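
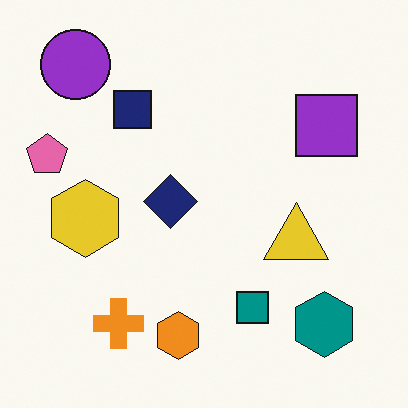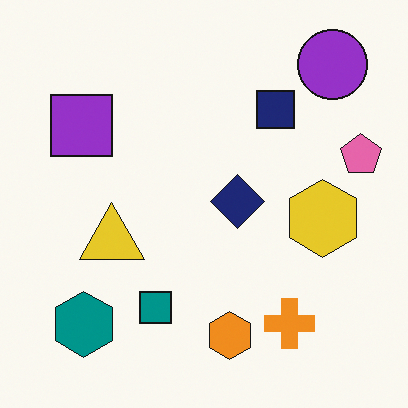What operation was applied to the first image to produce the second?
The image was flipped horizontally (left ↔ right).

The pink pentagon is in the left of the first image and the right of the second — shapes on opposite sides of the vertical midline have swapped in a mirror flip.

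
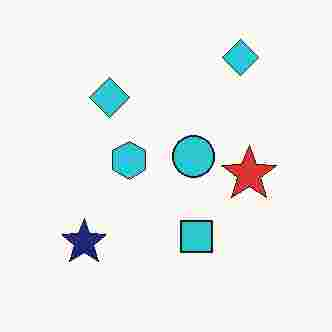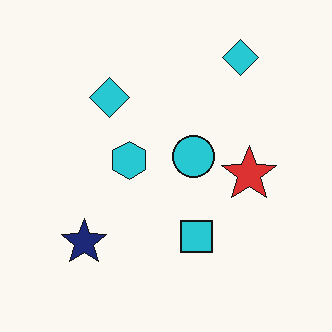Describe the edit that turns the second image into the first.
It was heavily JPEG-compressed with obvious blocking artifacts.

Blocky 8×8 compression artifacts appear around shape edges and the flat background shows ringing — characteristic JPEG degradation.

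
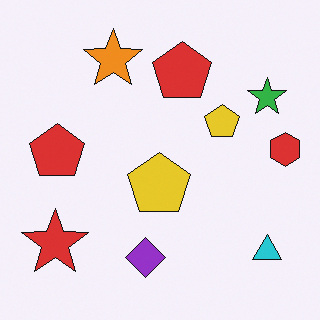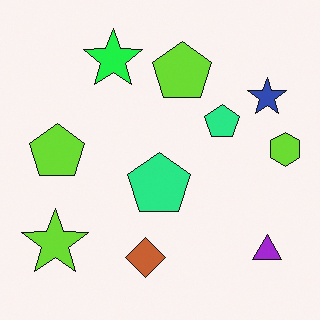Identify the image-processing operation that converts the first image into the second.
This is the original image hue-shifted noticeably.

Every shape's color has rotated by the same amount around the hue wheel — a uniform hue shift.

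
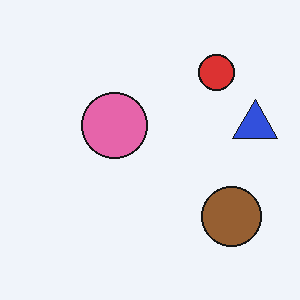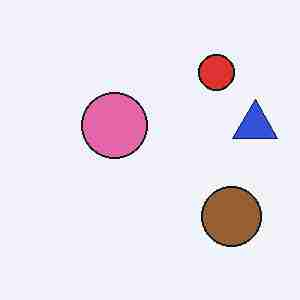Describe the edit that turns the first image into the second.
The second image is the first degraded with heavy JPEG compression.

Blocky 8×8 compression artifacts appear around shape edges and the flat background shows ringing — characteristic JPEG degradation.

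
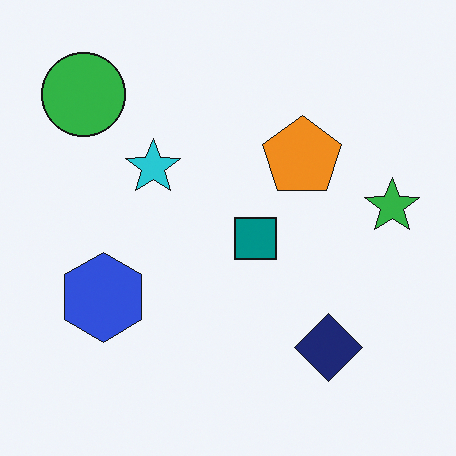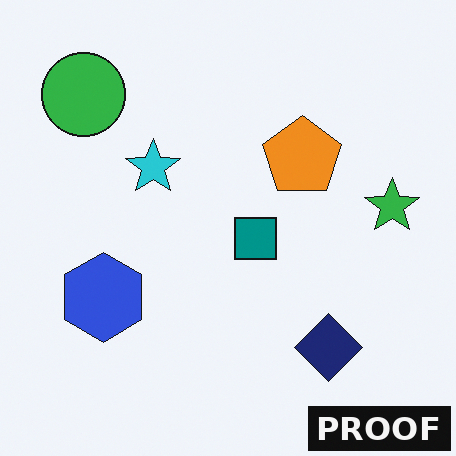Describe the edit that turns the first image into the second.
The second image is the first watermarked with the text "PROOF" in the lower-right corner.

A dark label reading "PROOF" appears in the lower-right corner.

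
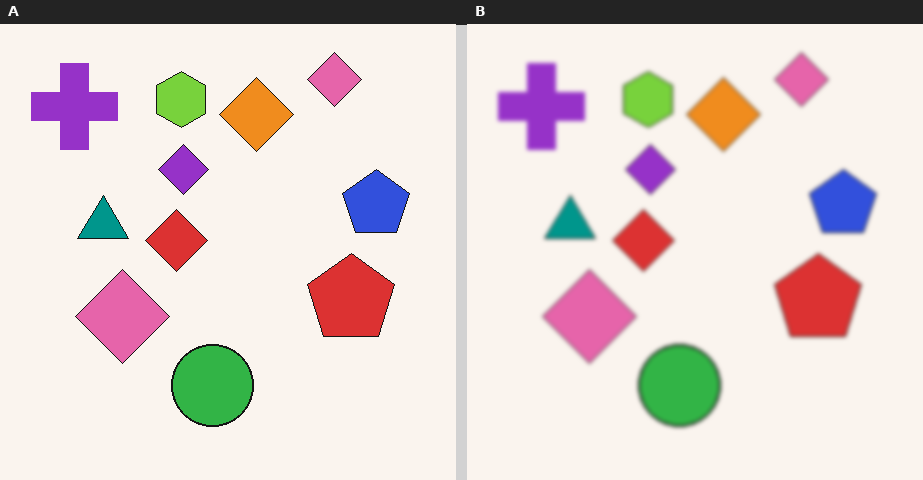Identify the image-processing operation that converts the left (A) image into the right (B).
The right (B) image is the left (A) lightly blurred.

Shape edges and outlines are uniformly softened across the whole image.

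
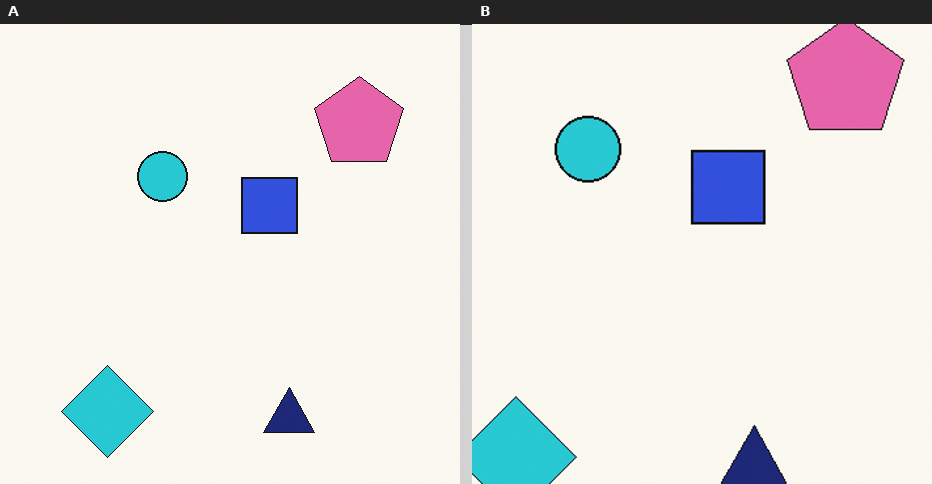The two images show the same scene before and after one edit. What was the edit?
The image was cropped to a modestly smaller region and rescaled.

The visible shapes are larger and the field of view is narrower; shapes near the original edges may be partly or wholly outside the frame — a crop-and-rescale.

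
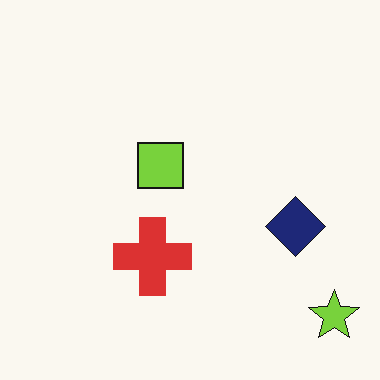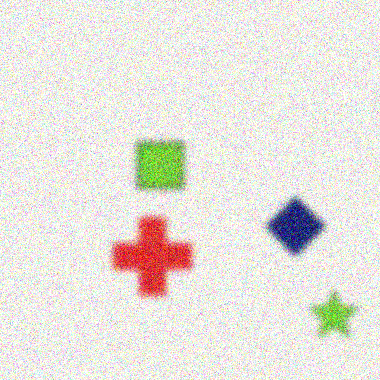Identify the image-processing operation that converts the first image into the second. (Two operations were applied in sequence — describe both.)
The second image is the first moderately blurred, then degraded with strong gaussian noise.

Shape edges and outlines are uniformly softened across the whole image. Random speckle covers the whole image, including the flat background.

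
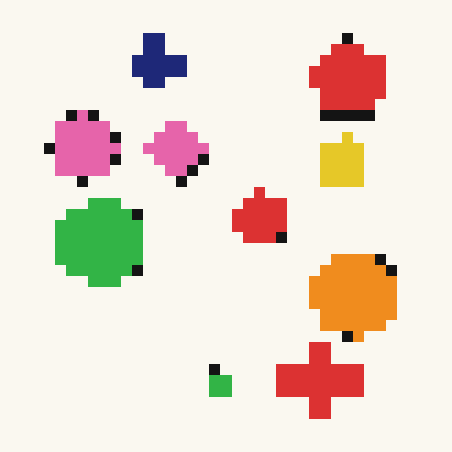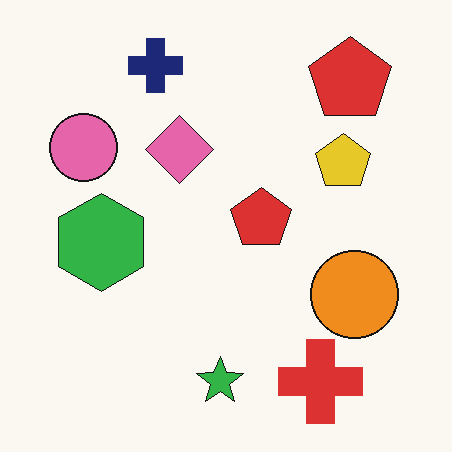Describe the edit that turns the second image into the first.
This is the original image coarsely pixelated.

Shapes are reduced to large square blocks; fine edges and outlines are lost — a downscale-then-upscale (mosaic) effect.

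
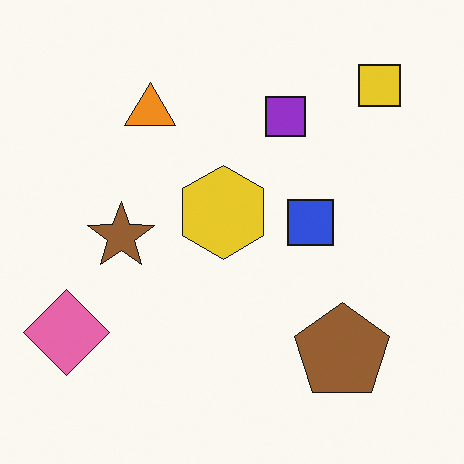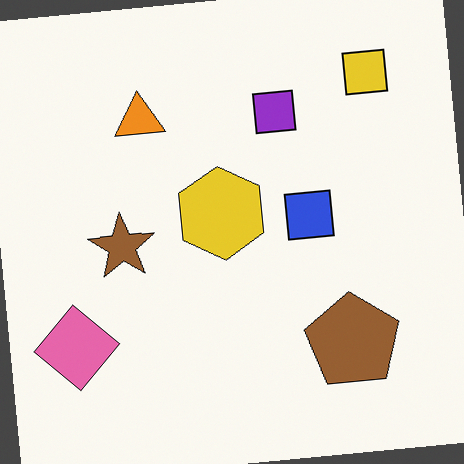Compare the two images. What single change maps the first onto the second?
It was rotated counter-clockwise by a small amount.

Every shape is tilted by the same angle and the image corners show triangular fill wedges — a whole-image rotation by a non-right angle.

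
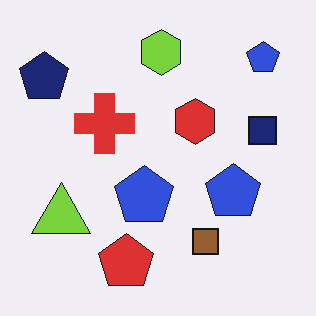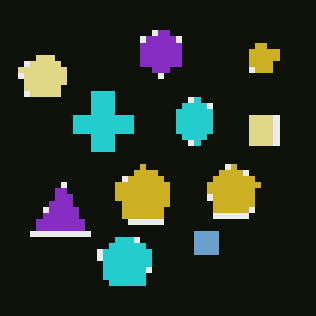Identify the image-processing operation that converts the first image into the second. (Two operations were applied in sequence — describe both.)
Pixelated into visible square blocks, then color-inverted (negative).

Shapes are reduced to large square blocks; fine edges and outlines are lost — a downscale-then-upscale (mosaic) effect. The light background has become dark and every shape's color is its complement — a photographic negative.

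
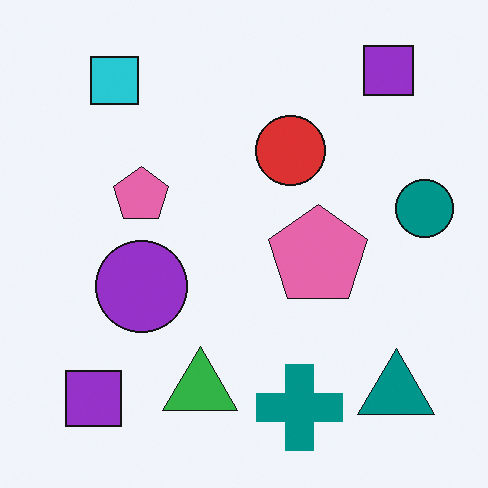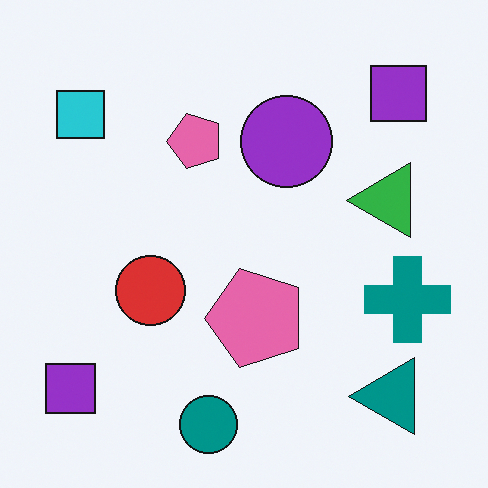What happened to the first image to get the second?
The image was transposed (reflected across the top-left ↔ bottom-right diagonal).

Shapes have swapped their row and column positions — what was in the top-right is now in the bottom-left — a diagonal reflection.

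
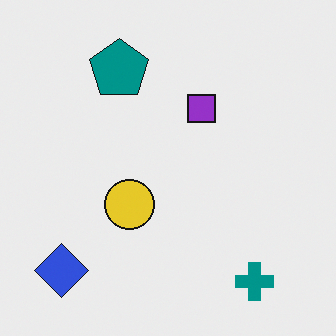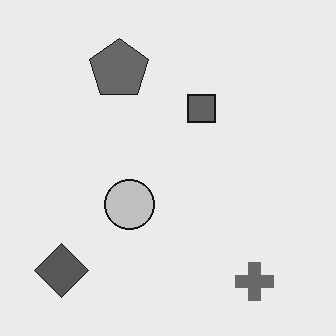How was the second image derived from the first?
This is the original image converted to grayscale.

All color is removed — every shape is now a shade of grey.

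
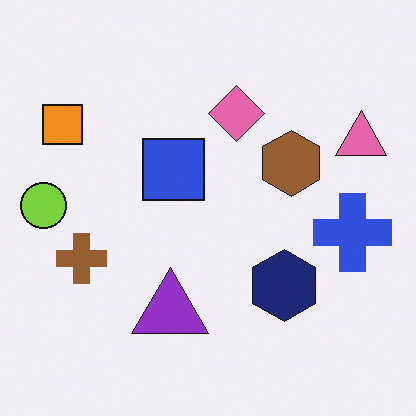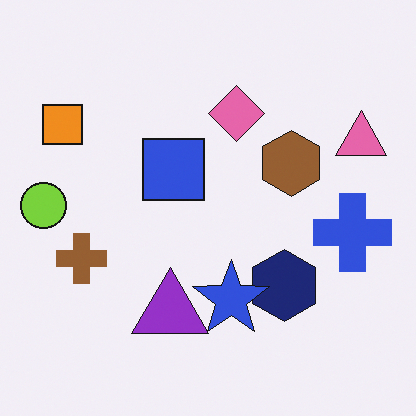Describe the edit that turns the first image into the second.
This is the original image overlaid with an additional blue star.

A blue star appears in the second image that is absent from the first.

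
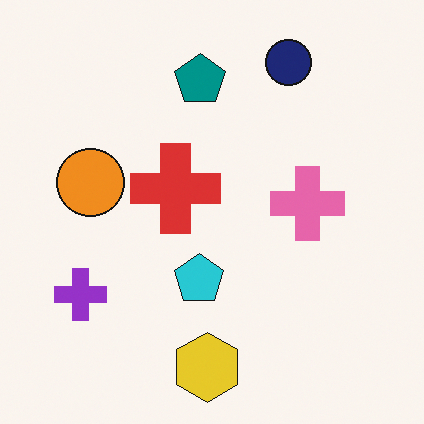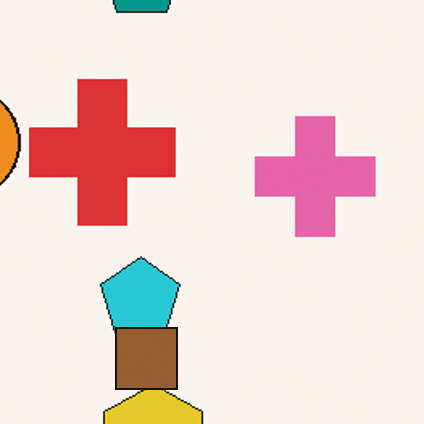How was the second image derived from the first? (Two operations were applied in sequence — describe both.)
Cropped to a modestly smaller region and rescaled, then overlaid with an additional brown square.

The visible shapes are larger and the field of view is narrower; shapes near the original edges may be partly or wholly outside the frame — a crop-and-rescale. A brown square appears in the second image that is absent from the first.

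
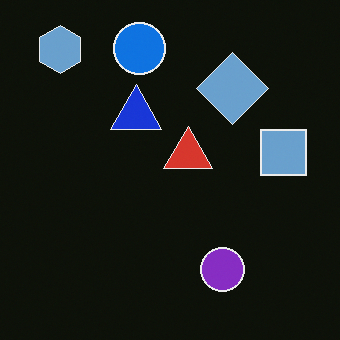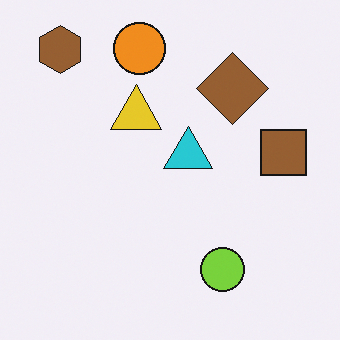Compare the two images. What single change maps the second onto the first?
The first image is the second color-inverted (negative).

The light background has become dark and every shape's color is its complement — a photographic negative.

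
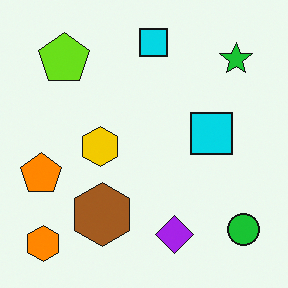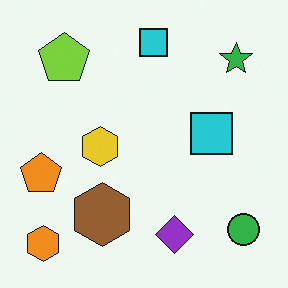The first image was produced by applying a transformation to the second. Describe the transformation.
The transformation is: slightly oversaturated.

All colors are more vivid — a global saturation change.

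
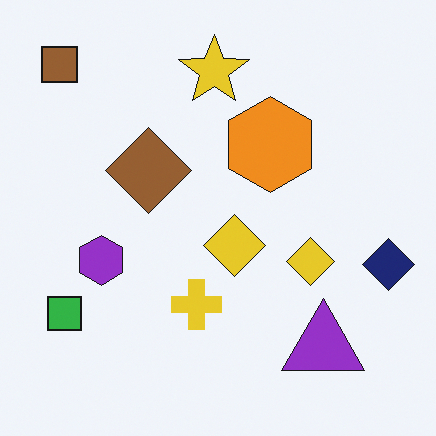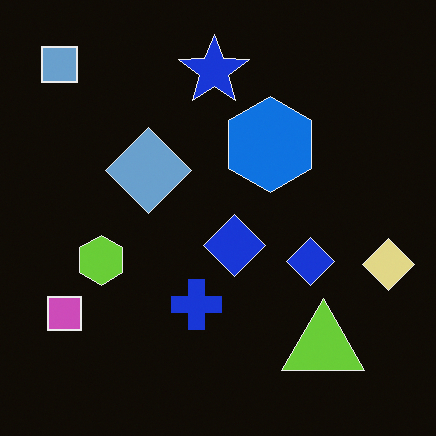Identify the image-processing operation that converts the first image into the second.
The image was color-inverted (negative).

The light background has become dark and every shape's color is its complement — a photographic negative.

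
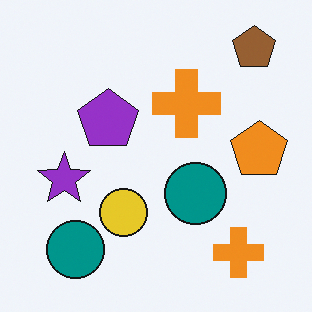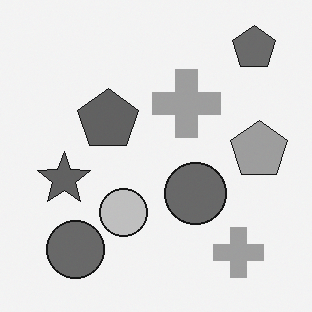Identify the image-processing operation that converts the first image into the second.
This is the original image converted to grayscale.

All color is removed — every shape is now a shade of grey.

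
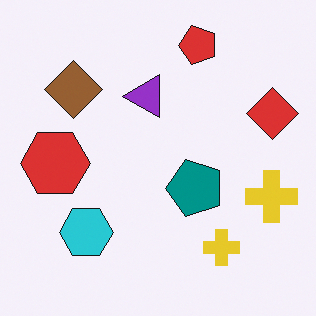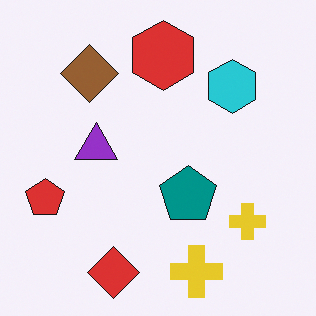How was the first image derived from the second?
The first image is the second transposed (reflected across the top-left ↔ bottom-right diagonal).

Shapes have swapped their row and column positions — what was in the top-right is now in the bottom-left — a diagonal reflection.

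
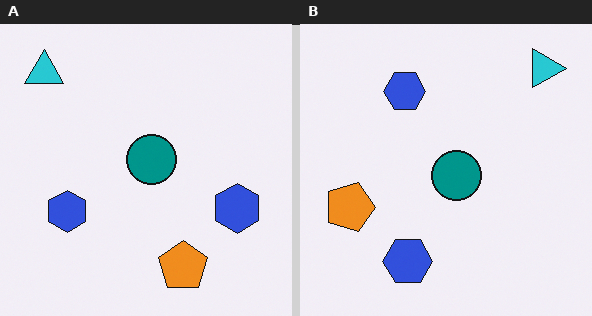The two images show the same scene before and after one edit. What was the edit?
Rotated 90° clockwise.

The cyan triangle sits in the top-left of the left (A) image and the top-right of the right (B) — consistent with a whole-image 90° clockwise rotation.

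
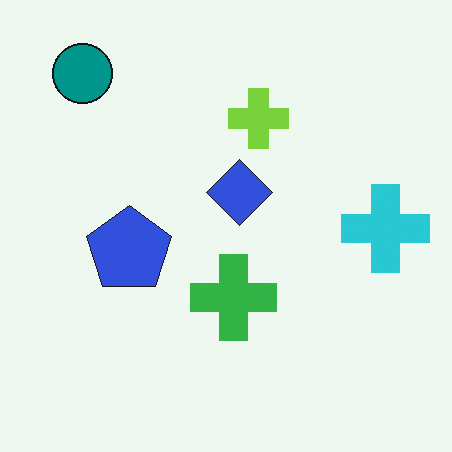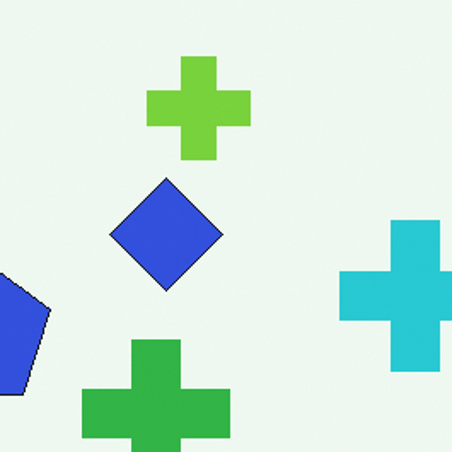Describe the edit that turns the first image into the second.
Cropped tightly and scaled back up.

The visible shapes are larger and the field of view is narrower; shapes near the original edges may be partly or wholly outside the frame — a crop-and-rescale.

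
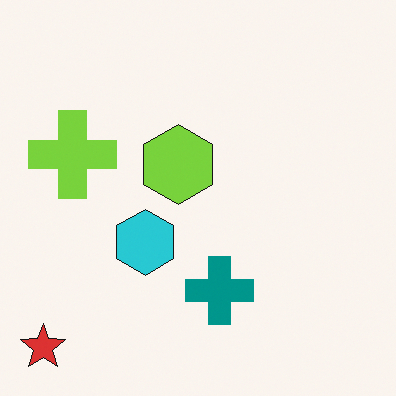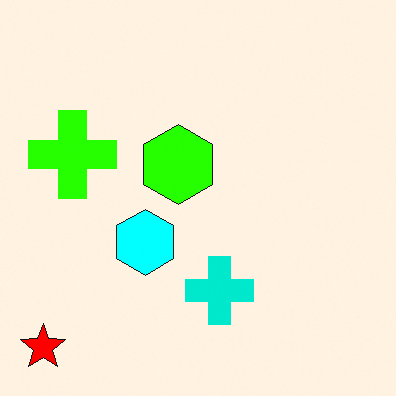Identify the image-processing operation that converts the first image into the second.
The second image is the first made much more vivid (saturation change).

All colors are more vivid — a global saturation change.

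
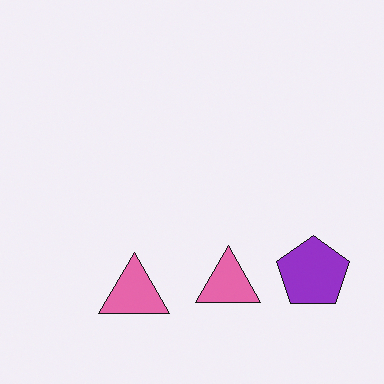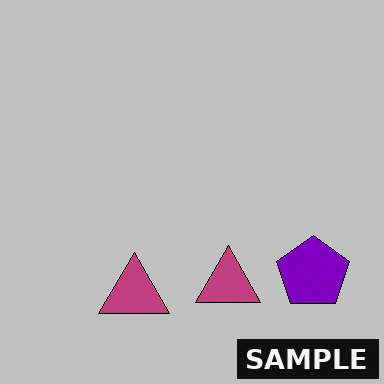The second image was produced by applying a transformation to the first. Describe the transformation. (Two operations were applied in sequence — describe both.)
Heavily posterized to just a handful of flat colors, then watermarked with the text "SAMPLE" in the lower-right corner.

Each flat color has snapped to a coarser quantized level — most visibly, the near-white background has dropped to a flat grey. A dark label reading "SAMPLE" appears in the lower-right corner.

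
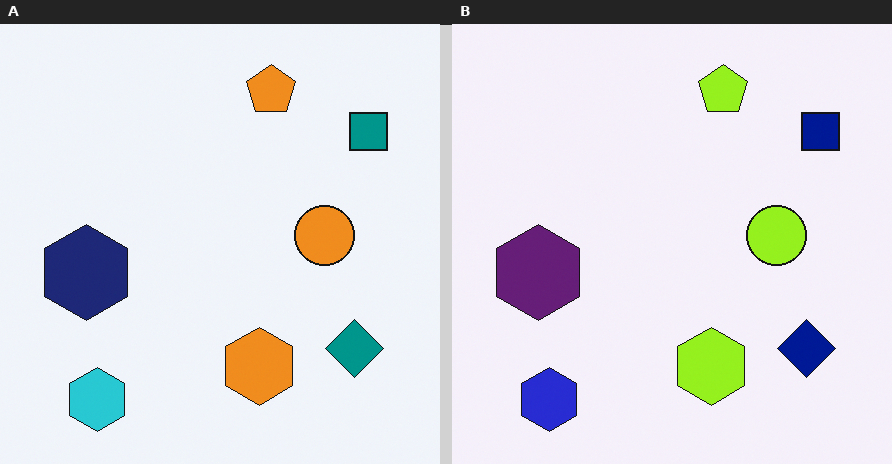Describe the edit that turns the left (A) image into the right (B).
The image was hue-shifted by a small amount.

Every shape's color has rotated by the same amount around the hue wheel — a uniform hue shift.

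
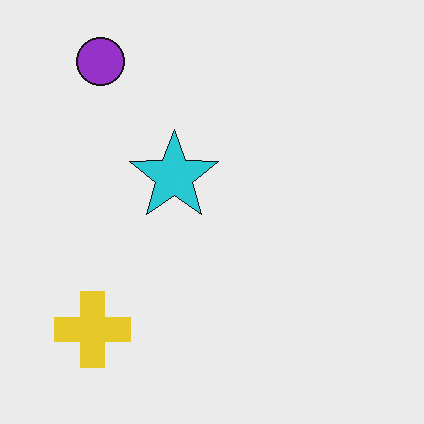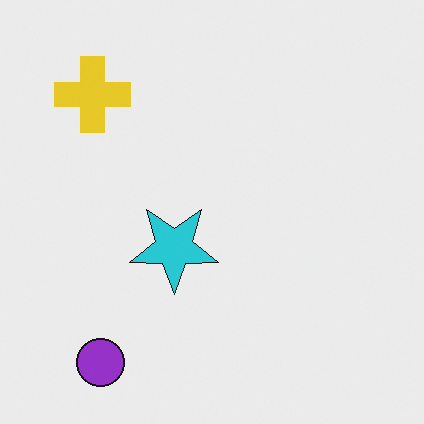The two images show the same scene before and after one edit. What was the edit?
The transformation is: flipped vertically (top ↔ bottom).

The purple circle is in the top-left of the first image and the bottom-left of the second — shapes on opposite sides of the horizontal midline have swapped in a mirror flip.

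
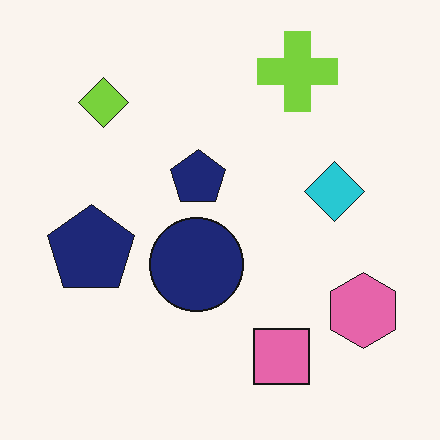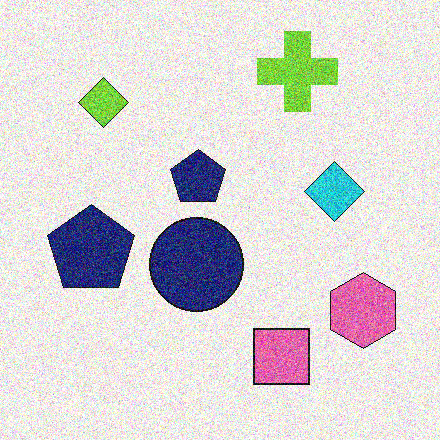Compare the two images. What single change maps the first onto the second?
The second image is the first degraded with a thick layer of grain.

Random speckle covers the whole image, including the flat background.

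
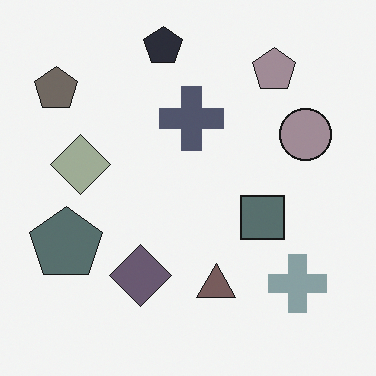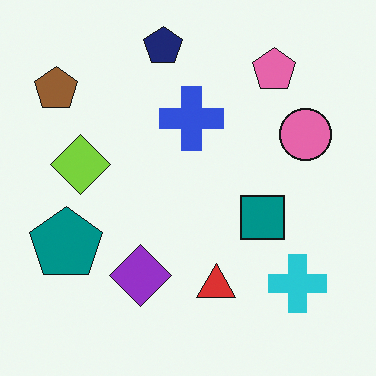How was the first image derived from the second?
It was heavily desaturated.

All colors are more muted and greyish — a global saturation change.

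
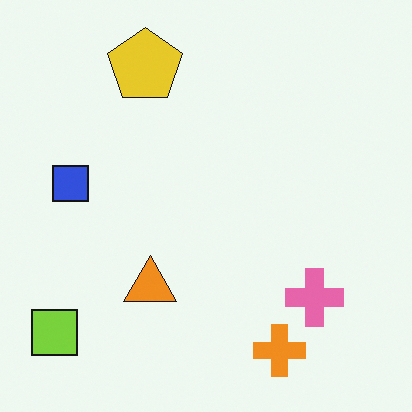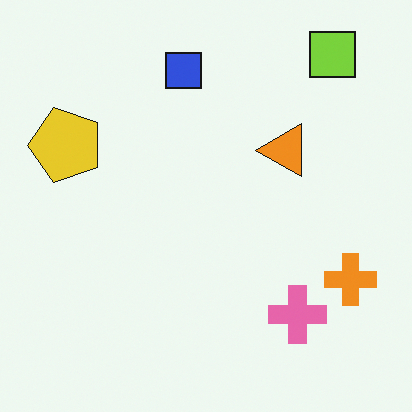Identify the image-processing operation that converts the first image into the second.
This is the original image transposed (reflected across the top-left ↔ bottom-right diagonal).

Shapes have swapped their row and column positions — what was in the top-right is now in the bottom-left — a diagonal reflection.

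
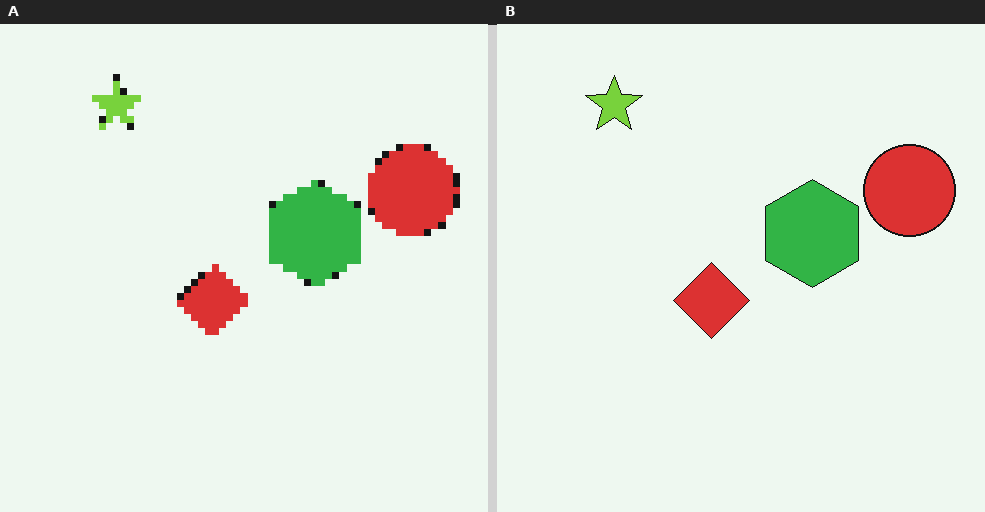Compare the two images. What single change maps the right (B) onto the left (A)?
It was pixelated into visible square blocks.

Shapes are reduced to large square blocks; fine edges and outlines are lost — a downscale-then-upscale (mosaic) effect.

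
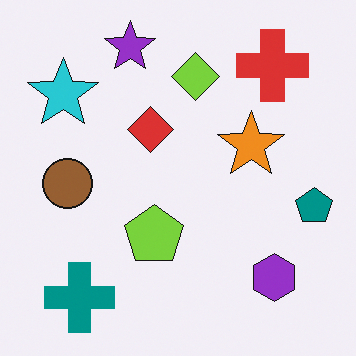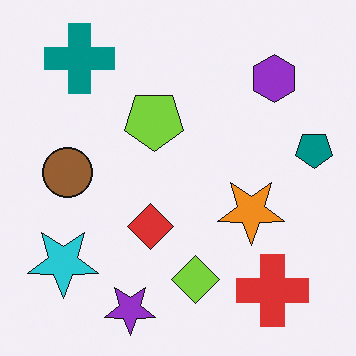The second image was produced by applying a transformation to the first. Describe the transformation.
It was flipped vertically (top ↔ bottom).

The purple star is in the top of the first image and the bottom of the second — shapes on opposite sides of the horizontal midline have swapped in a mirror flip.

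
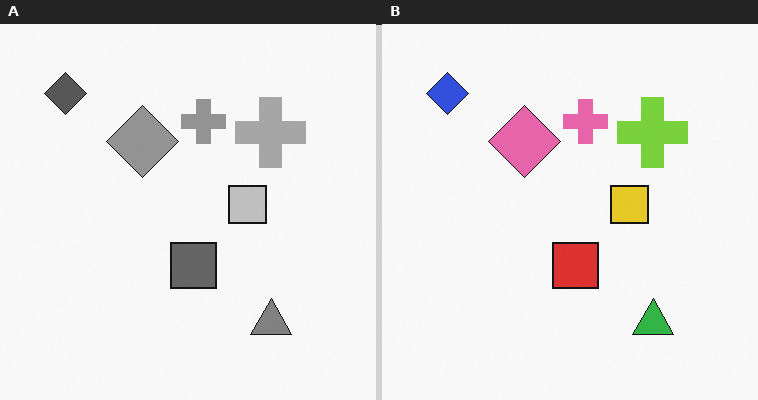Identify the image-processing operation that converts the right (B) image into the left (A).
Converted to grayscale.

All color is removed — every shape is now a shade of grey.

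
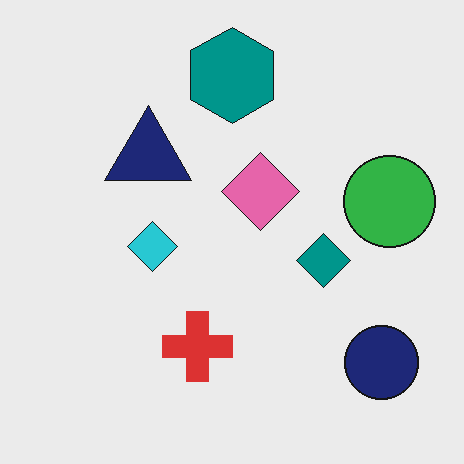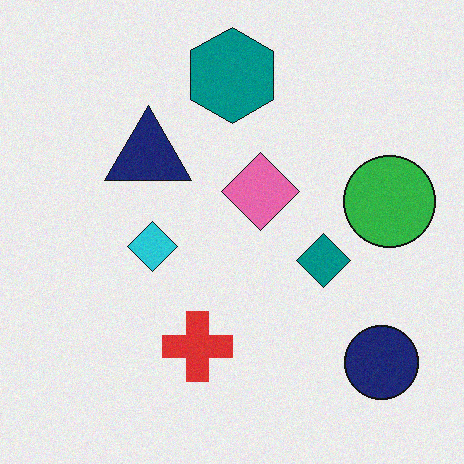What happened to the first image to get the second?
It was degraded with light additive noise.

Random speckle covers the whole image, including the flat background.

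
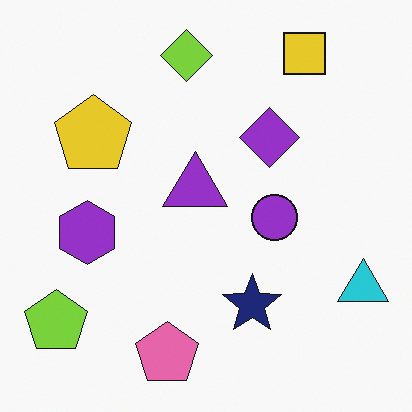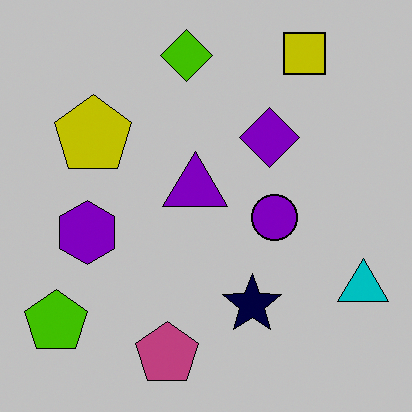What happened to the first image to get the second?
It was aggressively posterized.

Each flat color has snapped to a coarser quantized level — most visibly, the near-white background has dropped to a flat grey.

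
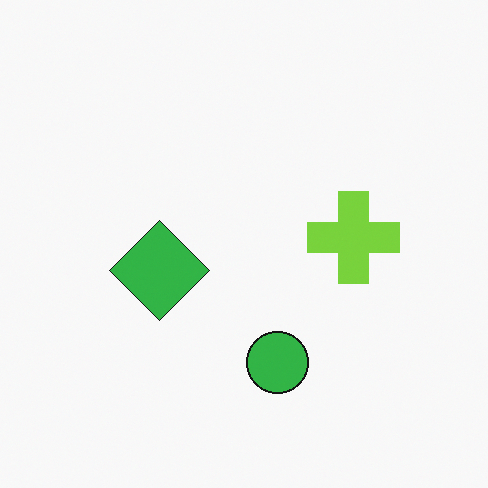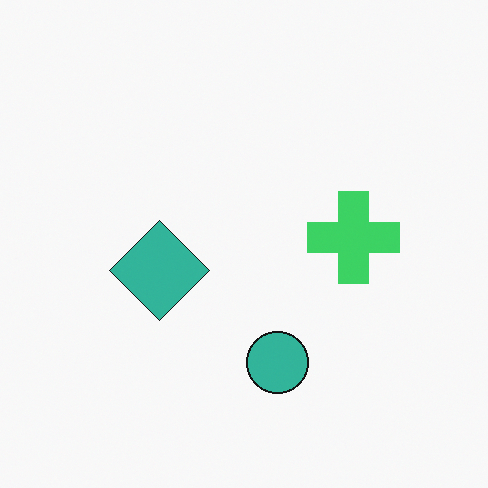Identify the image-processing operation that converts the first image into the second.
The second image is the first hue-shifted slightly.

Every shape's color has rotated by the same amount around the hue wheel — a uniform hue shift.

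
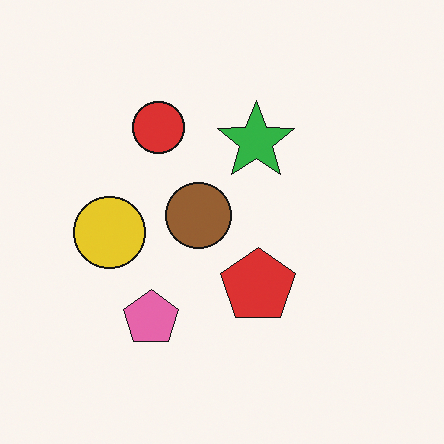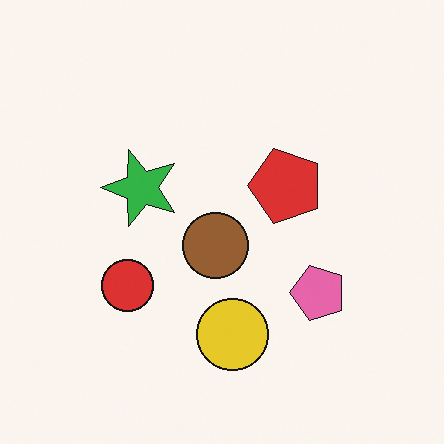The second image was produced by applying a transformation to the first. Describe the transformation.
It was rotated 90° counter-clockwise.

The pink pentagon sits in the bottom of the first image and the right of the second — consistent with a whole-image 90° counter-clockwise rotation.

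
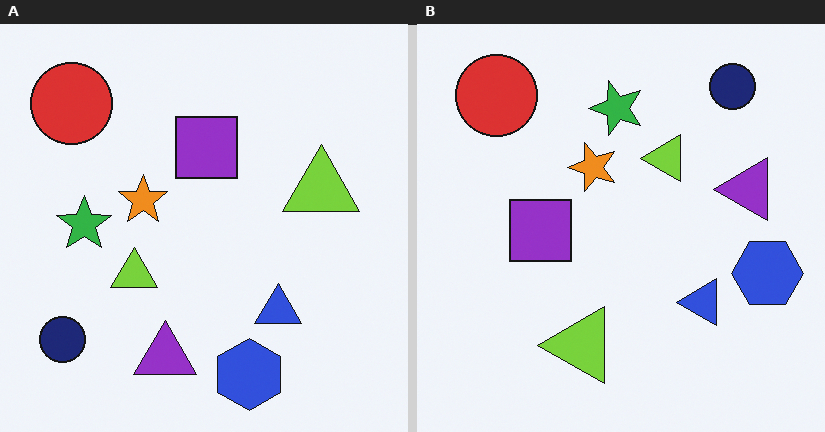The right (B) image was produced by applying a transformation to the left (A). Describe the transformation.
The transformation is: transposed (reflected across the top-left ↔ bottom-right diagonal).

Shapes have swapped their row and column positions — what was in the top-right is now in the bottom-left — a diagonal reflection.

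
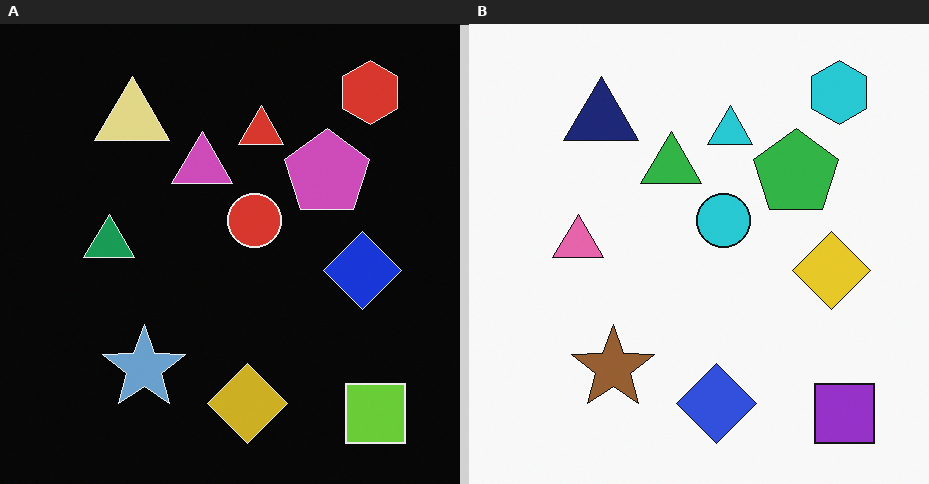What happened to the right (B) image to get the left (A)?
This is the original image color-inverted (negative).

The light background has become dark and every shape's color is its complement — a photographic negative.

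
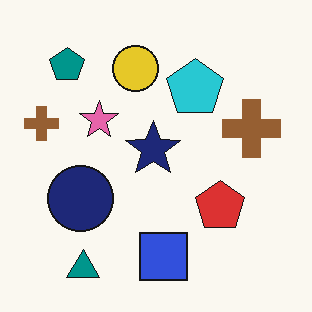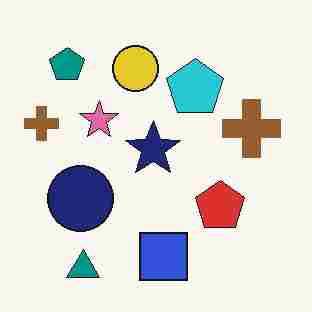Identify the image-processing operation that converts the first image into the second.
The transformation is: heavily JPEG-compressed with obvious blocking artifacts.

Blocky 8×8 compression artifacts appear around shape edges and the flat background shows ringing — characteristic JPEG degradation.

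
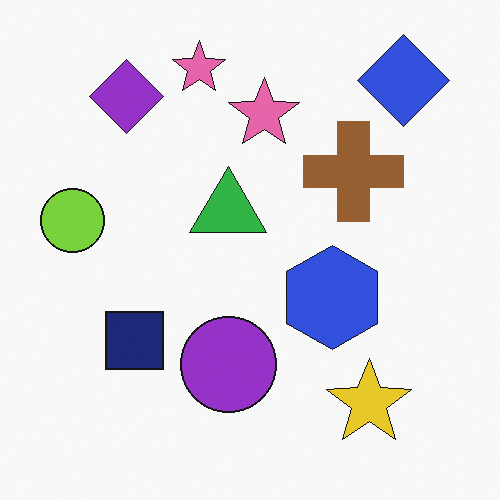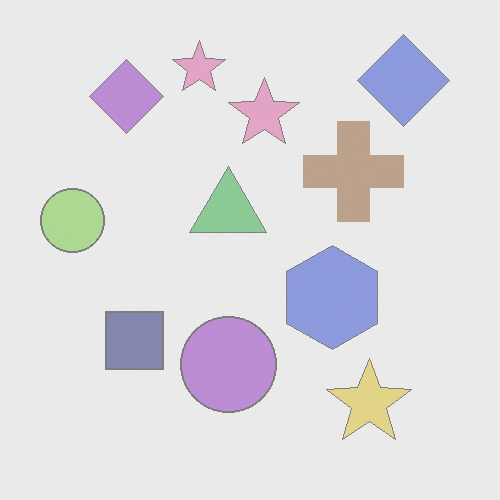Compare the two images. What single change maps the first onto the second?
The second image is the first washed out (contrast reduced).

Tones are pushed toward mid-grey across the whole image — a global contrast change.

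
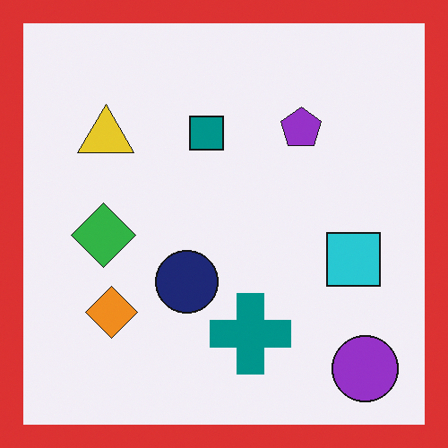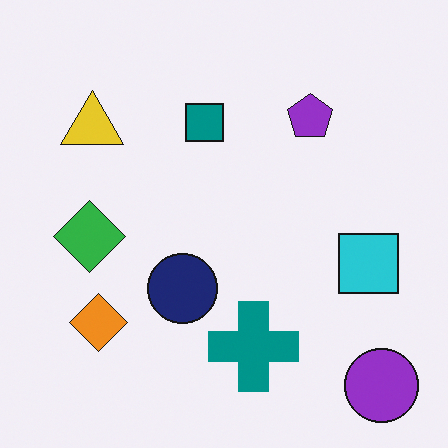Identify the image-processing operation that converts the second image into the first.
Framed with a red border.

A solid red frame runs around the edge of the first image, with the content slightly shrunk inside it.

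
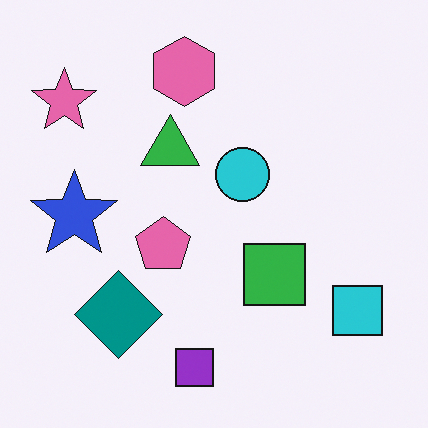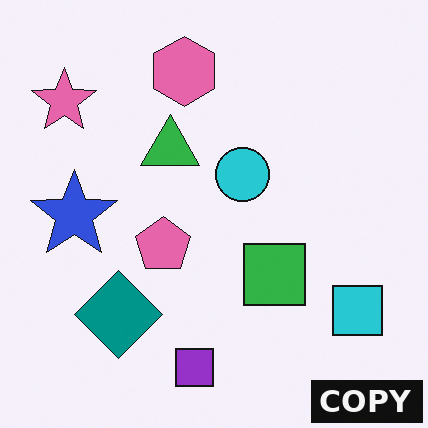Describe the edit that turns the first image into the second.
The second image is the first watermarked with the text "COPY" in the lower-right corner.

A dark label reading "COPY" appears in the lower-right corner.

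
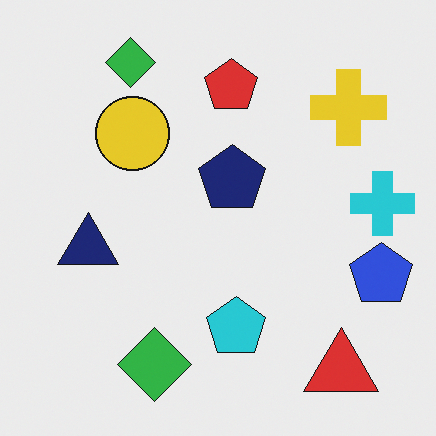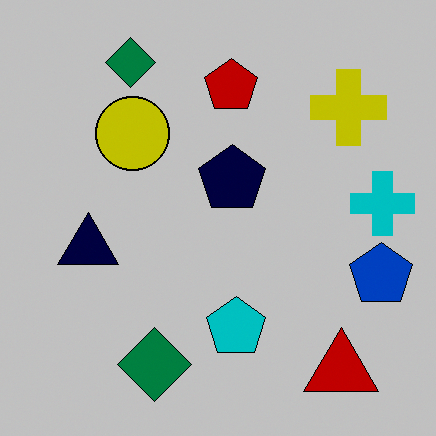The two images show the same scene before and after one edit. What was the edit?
Aggressively posterized.

Each flat color has snapped to a coarser quantized level — most visibly, the near-white background has dropped to a flat grey.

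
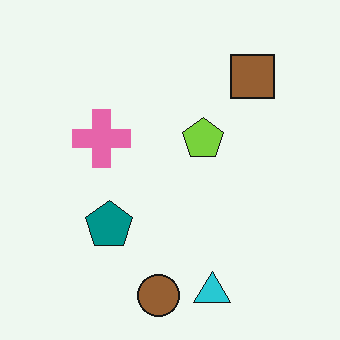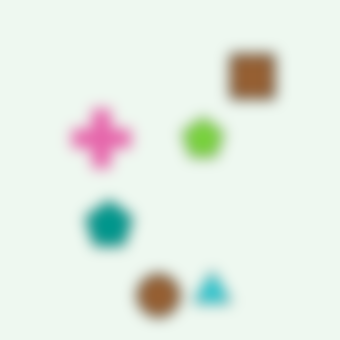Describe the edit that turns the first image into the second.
The transformation is: heavily blurred.

Shape edges and outlines are uniformly softened across the whole image.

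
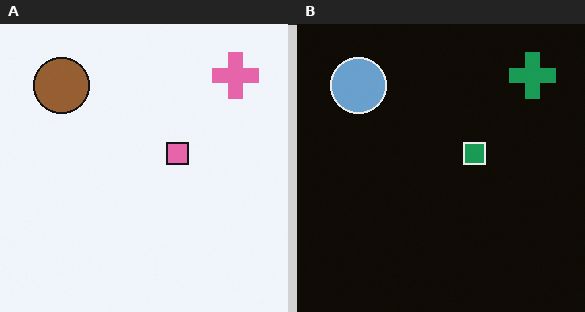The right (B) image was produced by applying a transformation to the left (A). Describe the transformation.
Color-inverted (negative).

The light background has become dark and every shape's color is its complement — a photographic negative.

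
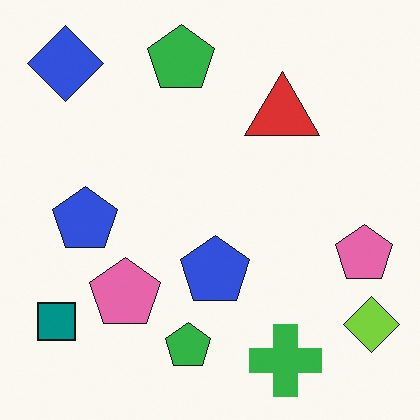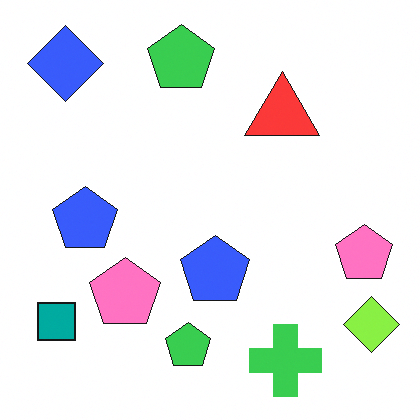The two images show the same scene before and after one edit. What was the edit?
The image was brightened a little.

Every pixel — background and shapes alike — is uniformly brightened.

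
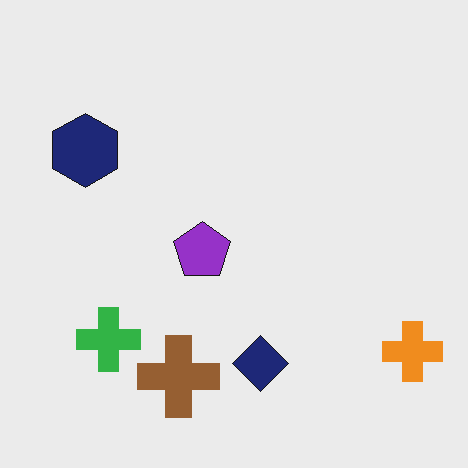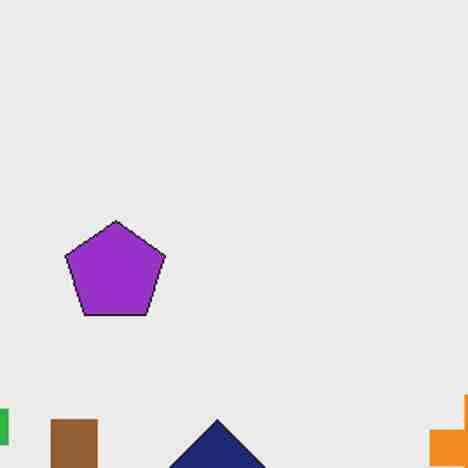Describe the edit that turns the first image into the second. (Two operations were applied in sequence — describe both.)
The transformation is: cropped to a noticeably smaller region and rescaled, then heavily JPEG-compressed with obvious blocking artifacts.

The visible shapes are larger and the field of view is narrower; shapes near the original edges may be partly or wholly outside the frame — a crop-and-rescale. Blocky 8×8 compression artifacts appear around shape edges and the flat background shows ringing — characteristic JPEG degradation.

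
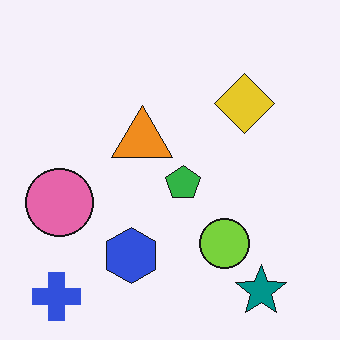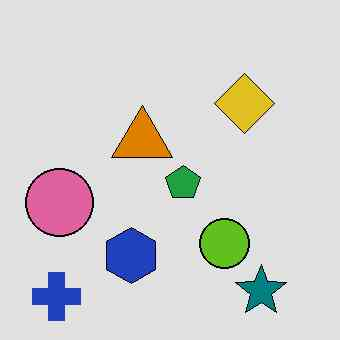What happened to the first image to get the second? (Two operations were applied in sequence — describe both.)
The image was moderately posterized, then given moderate JPEG compression.

Each flat color has snapped to a coarser quantized level — most visibly, the near-white background has dropped to a flat grey. Blocky 8×8 compression artifacts appear around shape edges and the flat background shows ringing — characteristic JPEG degradation.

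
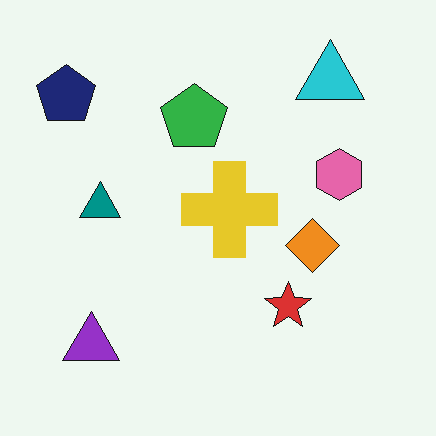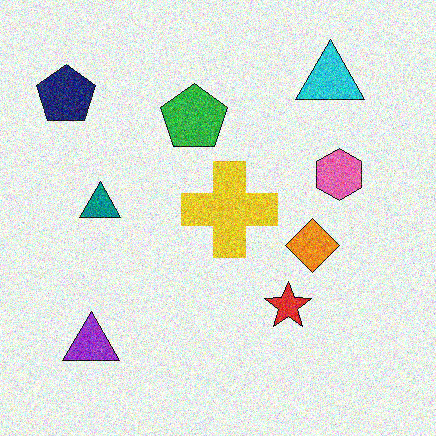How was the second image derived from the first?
The transformation is: degraded with a thick layer of grain.

Random speckle covers the whole image, including the flat background.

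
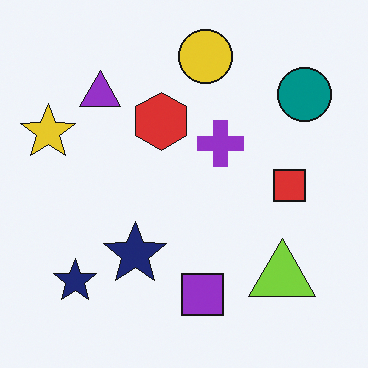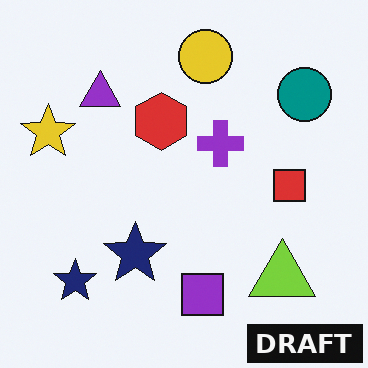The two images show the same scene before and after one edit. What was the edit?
This is the original image watermarked with the text "DRAFT" in the lower-right corner.

A dark label reading "DRAFT" appears in the lower-right corner.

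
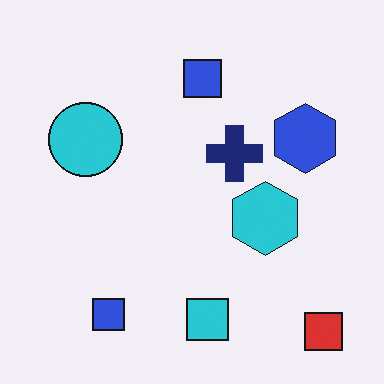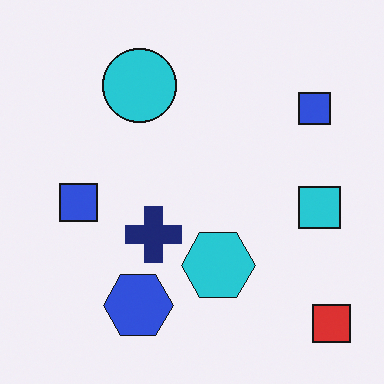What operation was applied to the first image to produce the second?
The second image is the first transposed (reflected across the top-left ↔ bottom-right diagonal).

Shapes have swapped their row and column positions — what was in the top-right is now in the bottom-left — a diagonal reflection.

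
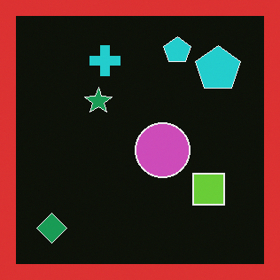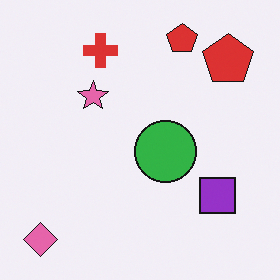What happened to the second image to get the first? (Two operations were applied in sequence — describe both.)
Color-inverted (negative), then framed with a red border.

The light background has become dark and every shape's color is its complement — a photographic negative. A solid red frame runs around the edge of the first image, with the content slightly shrunk inside it.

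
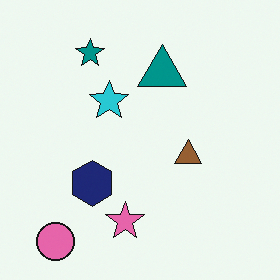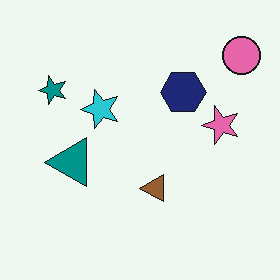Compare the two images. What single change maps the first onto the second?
Transposed (reflected across the top-left ↔ bottom-right diagonal).

Shapes have swapped their row and column positions — what was in the top-right is now in the bottom-left — a diagonal reflection.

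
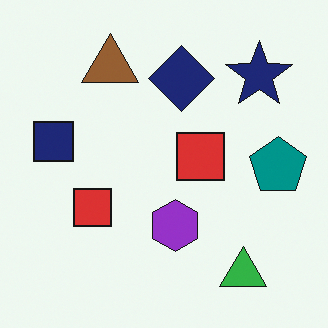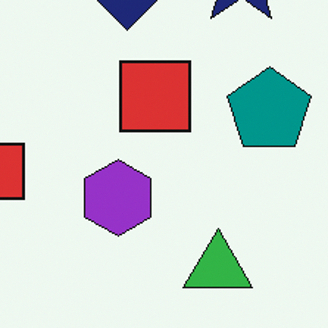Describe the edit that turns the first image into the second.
This is the original image cropped slightly and scaled back up.

The visible shapes are larger and the field of view is narrower; shapes near the original edges may be partly or wholly outside the frame — a crop-and-rescale.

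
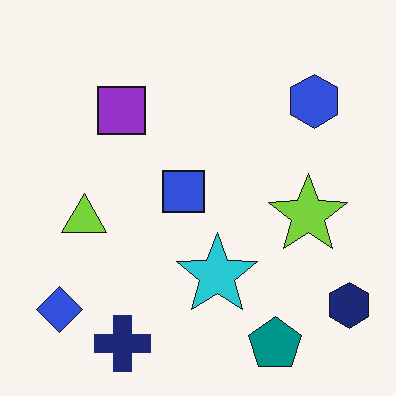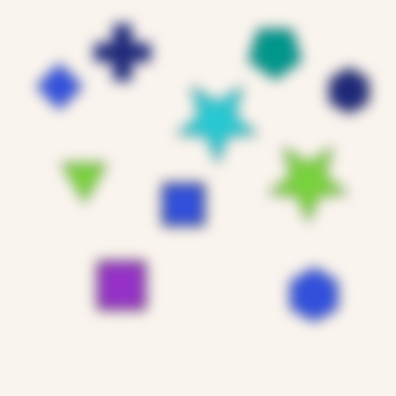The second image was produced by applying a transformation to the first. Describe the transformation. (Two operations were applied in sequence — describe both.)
The second image is the first strongly gaussian-blurred, then flipped vertically (top ↔ bottom).

Shape edges and outlines are uniformly softened across the whole image. The teal pentagon is in the bottom-right of the first image and the top-right of the second — shapes on opposite sides of the horizontal midline have swapped in a mirror flip.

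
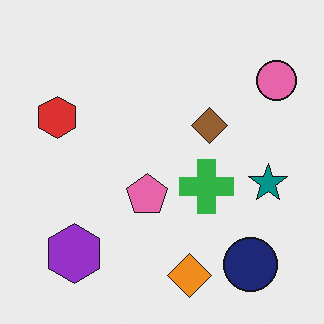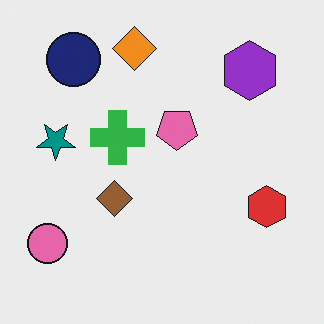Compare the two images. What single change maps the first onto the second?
Rotated 180°.

The pink circle sits in the top-right of the first image and the bottom-left of the second — consistent with a whole-image 180° rotation.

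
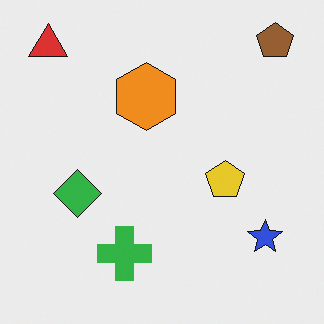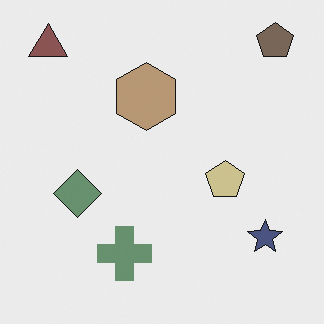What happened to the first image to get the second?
The second image is the first heavily desaturated.

All colors are more muted and greyish — a global saturation change.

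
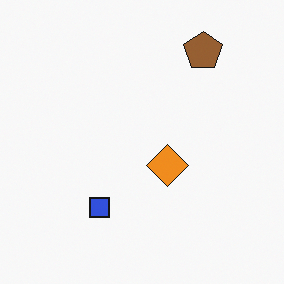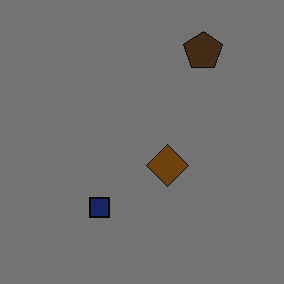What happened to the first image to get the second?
The transformation is: darkened a lot.

Every pixel — background and shapes alike — is uniformly darkened.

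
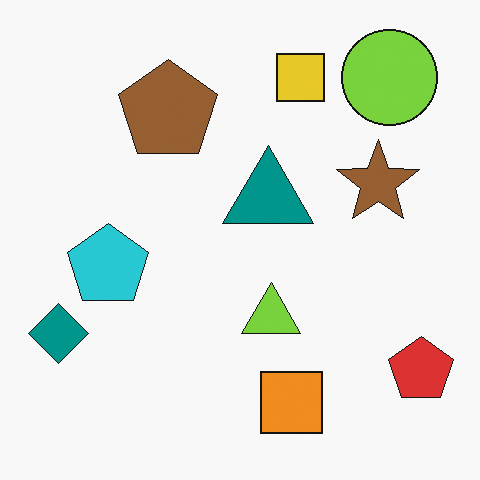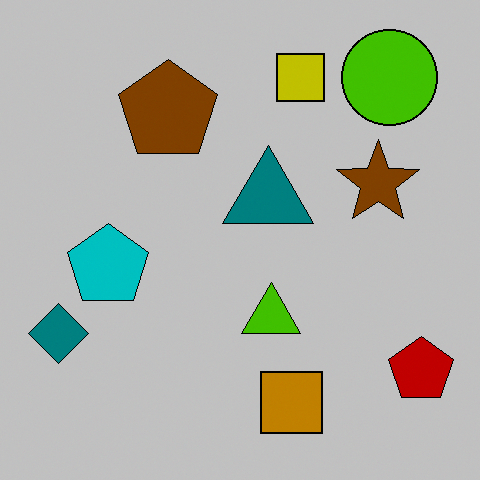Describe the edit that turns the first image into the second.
The second image is the first heavily posterized to just a handful of flat colors.

Each flat color has snapped to a coarser quantized level — most visibly, the near-white background has dropped to a flat grey.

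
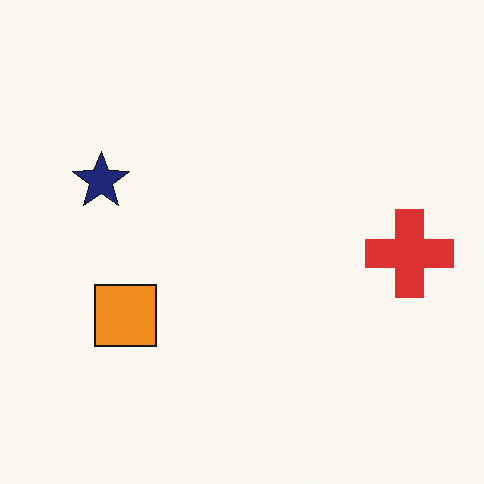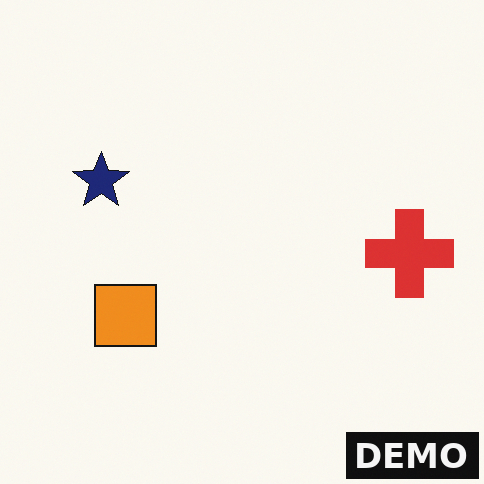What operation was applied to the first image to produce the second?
The transformation is: watermarked with the text "DEMO" in the lower-right corner.

A dark label reading "DEMO" appears in the lower-right corner.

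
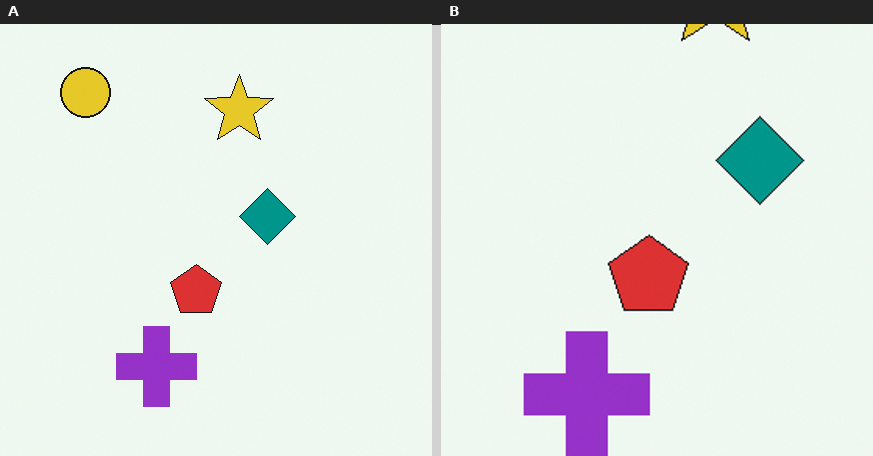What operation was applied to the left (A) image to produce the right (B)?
The right (B) image is the left (A) cropped slightly and scaled back up.

The visible shapes are larger and the field of view is narrower; shapes near the original edges may be partly or wholly outside the frame — a crop-and-rescale.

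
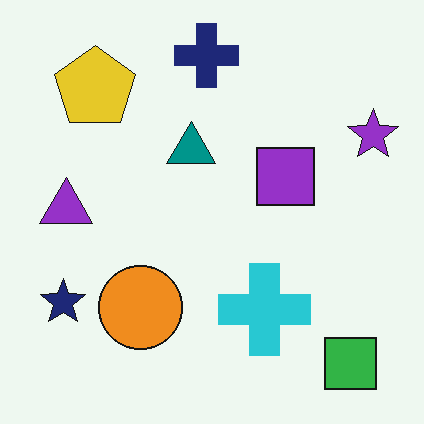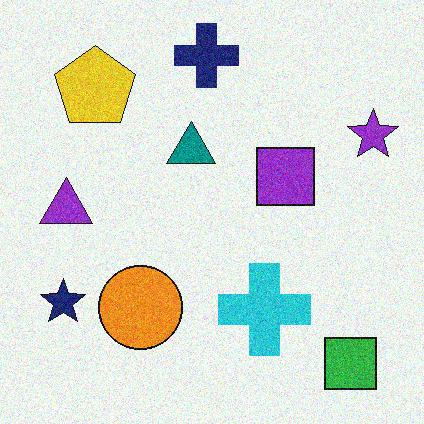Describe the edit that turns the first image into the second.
This is the original image degraded with moderate additive noise.

Random speckle covers the whole image, including the flat background.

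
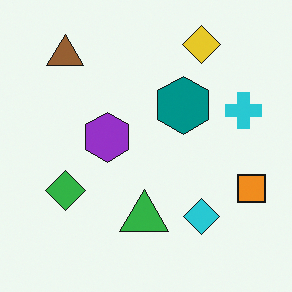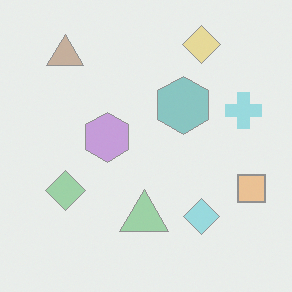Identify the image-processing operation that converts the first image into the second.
The image was washed out (contrast reduced).

Tones are pushed toward mid-grey across the whole image — a global contrast change.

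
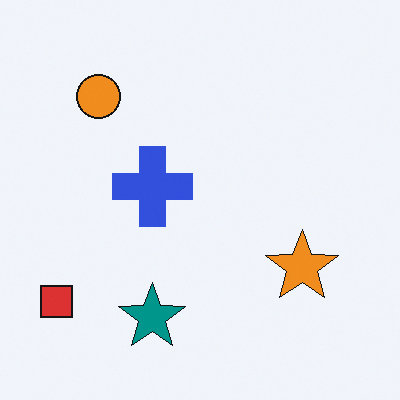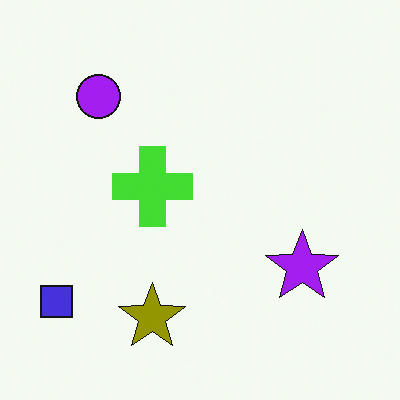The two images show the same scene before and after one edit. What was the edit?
Hue-shifted through roughly half the color wheel.

Every shape's color has rotated by the same amount around the hue wheel — a uniform hue shift.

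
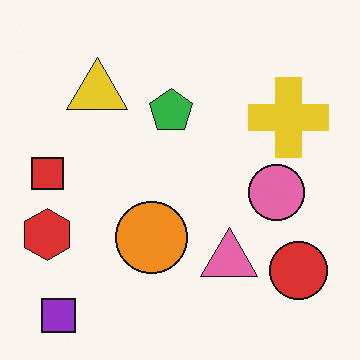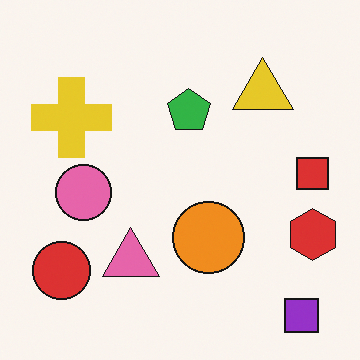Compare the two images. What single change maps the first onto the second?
The image was flipped horizontally (left ↔ right).

The red square is in the left of the first image and the right of the second — shapes on opposite sides of the vertical midline have swapped in a mirror flip.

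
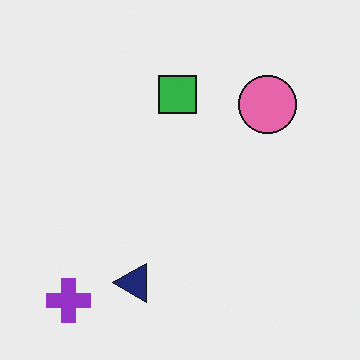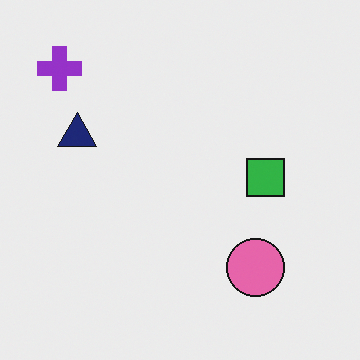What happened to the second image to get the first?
This is the original image rotated 90° counter-clockwise.

The purple cross sits in the top-left of the second image and the bottom-left of the first — consistent with a whole-image 90° counter-clockwise rotation.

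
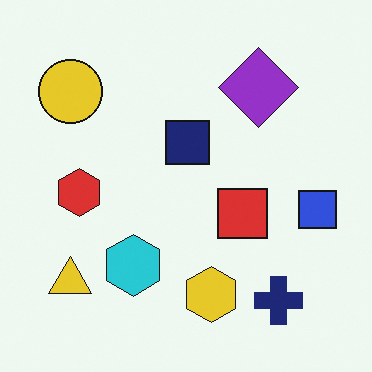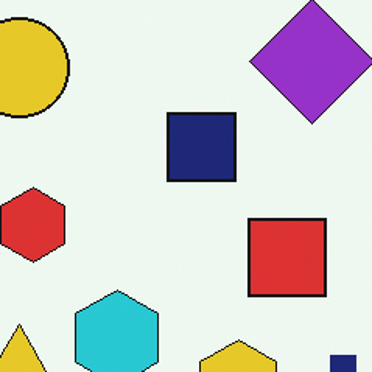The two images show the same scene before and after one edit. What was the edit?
The image was cropped slightly and scaled back up.

The visible shapes are larger and the field of view is narrower; shapes near the original edges may be partly or wholly outside the frame — a crop-and-rescale.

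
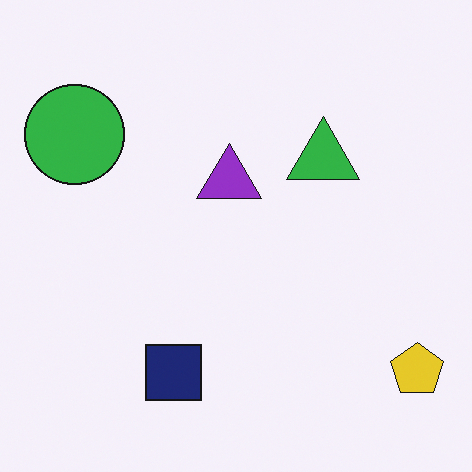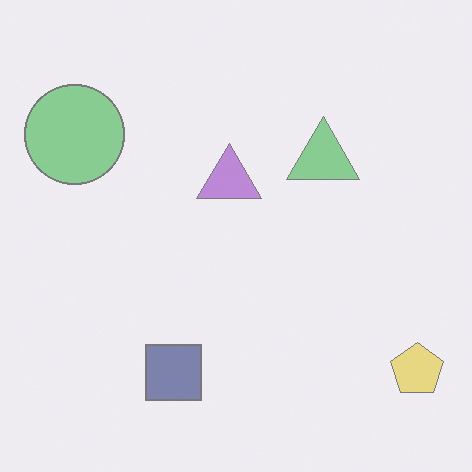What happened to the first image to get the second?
The image was washed out (contrast reduced).

Tones are pushed toward mid-grey across the whole image — a global contrast change.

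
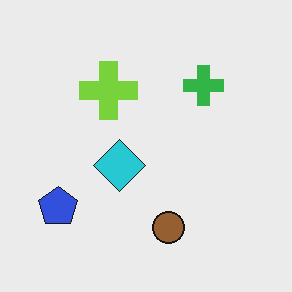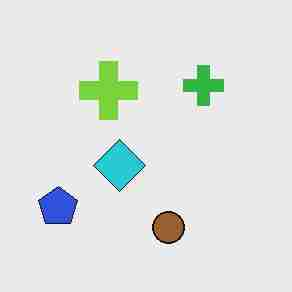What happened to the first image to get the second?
The second image is the first degraded with heavy JPEG compression.

Blocky 8×8 compression artifacts appear around shape edges and the flat background shows ringing — characteristic JPEG degradation.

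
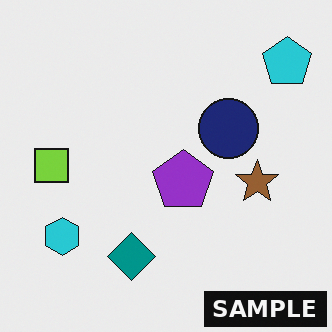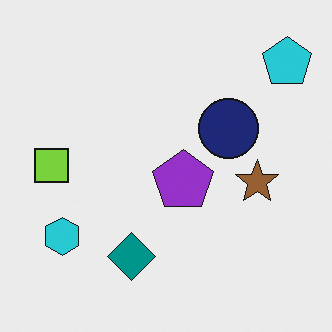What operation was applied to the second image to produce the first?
The image was watermarked with the text "SAMPLE" in the lower-right corner.

A dark label reading "SAMPLE" appears in the lower-right corner.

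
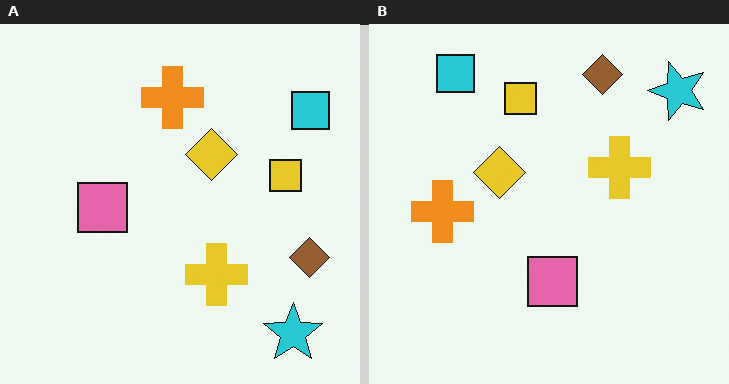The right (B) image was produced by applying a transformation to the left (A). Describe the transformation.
The right (B) image is the left (A) rotated 90° counter-clockwise.

The cyan star sits in the bottom-right of the left (A) image and the top-right of the right (B) — consistent with a whole-image 90° counter-clockwise rotation.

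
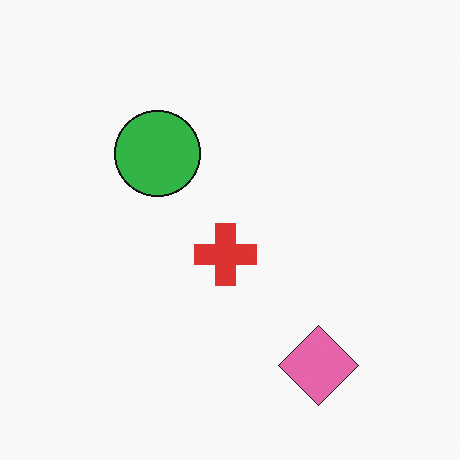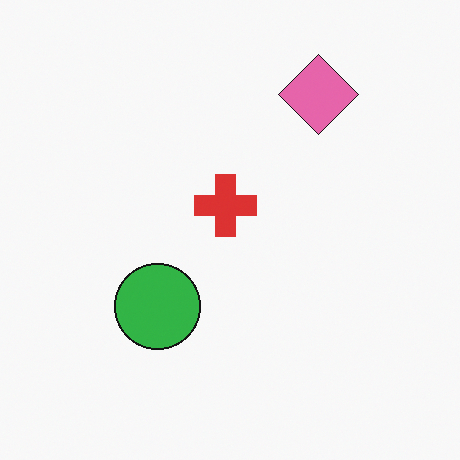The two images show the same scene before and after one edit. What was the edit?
This is the original image flipped vertically (top ↔ bottom).

The pink diamond is in the bottom-right of the first image and the top-right of the second — shapes on opposite sides of the horizontal midline have swapped in a mirror flip.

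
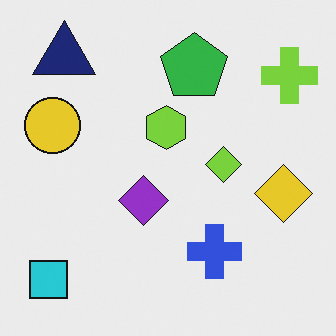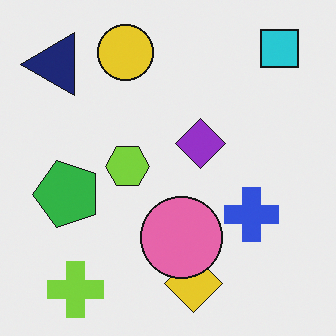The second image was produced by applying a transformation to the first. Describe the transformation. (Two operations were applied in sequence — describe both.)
It was transposed (reflected across the top-left ↔ bottom-right diagonal), then overlaid with an additional pink circle.

Shapes have swapped their row and column positions — what was in the top-right is now in the bottom-left — a diagonal reflection. A pink circle appears in the second image that is absent from the first.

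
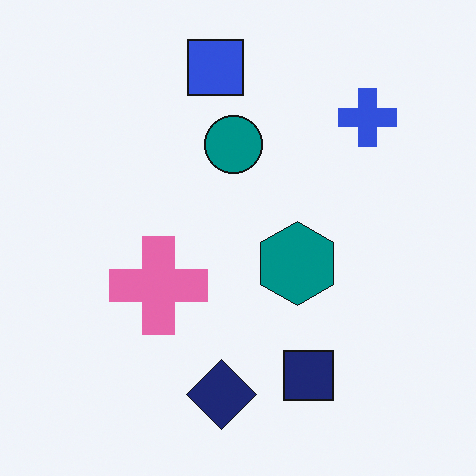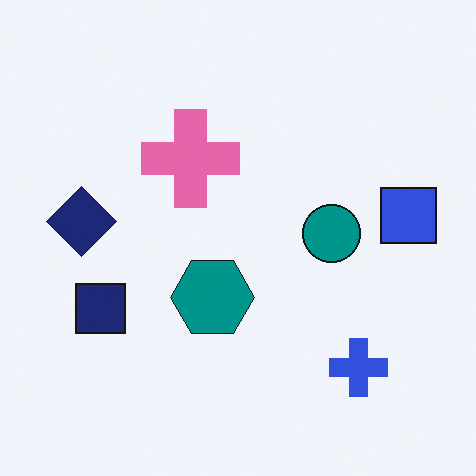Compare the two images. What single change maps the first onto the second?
It was rotated 90° clockwise.

The blue cross sits in the top-right of the first image and the bottom-right of the second — consistent with a whole-image 90° clockwise rotation.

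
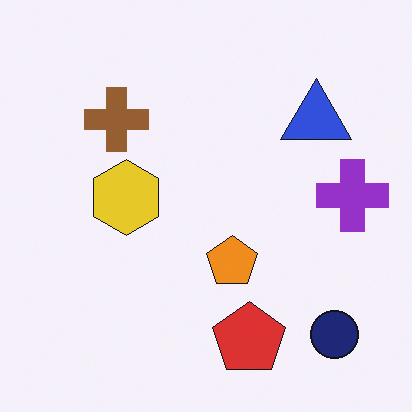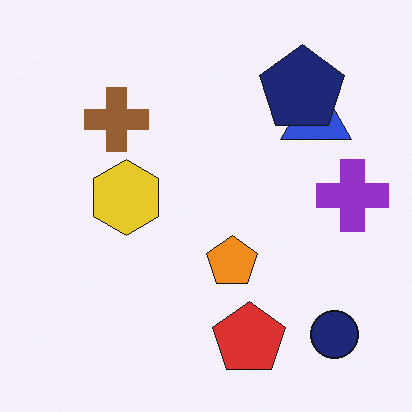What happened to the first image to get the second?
This is the original image overlaid with an additional navy pentagon.

A navy pentagon appears in the second image that is absent from the first.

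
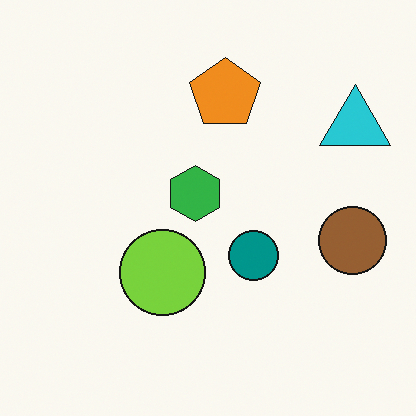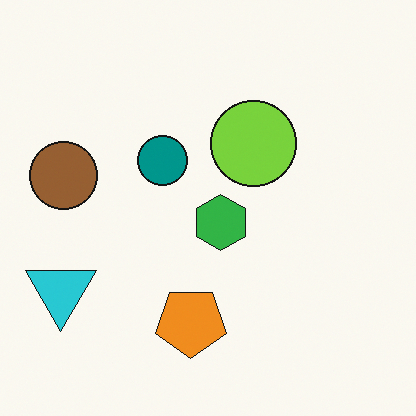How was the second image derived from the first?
Rotated 180°.

The cyan triangle sits in the top-right of the first image and the bottom-left of the second — consistent with a whole-image 180° rotation.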